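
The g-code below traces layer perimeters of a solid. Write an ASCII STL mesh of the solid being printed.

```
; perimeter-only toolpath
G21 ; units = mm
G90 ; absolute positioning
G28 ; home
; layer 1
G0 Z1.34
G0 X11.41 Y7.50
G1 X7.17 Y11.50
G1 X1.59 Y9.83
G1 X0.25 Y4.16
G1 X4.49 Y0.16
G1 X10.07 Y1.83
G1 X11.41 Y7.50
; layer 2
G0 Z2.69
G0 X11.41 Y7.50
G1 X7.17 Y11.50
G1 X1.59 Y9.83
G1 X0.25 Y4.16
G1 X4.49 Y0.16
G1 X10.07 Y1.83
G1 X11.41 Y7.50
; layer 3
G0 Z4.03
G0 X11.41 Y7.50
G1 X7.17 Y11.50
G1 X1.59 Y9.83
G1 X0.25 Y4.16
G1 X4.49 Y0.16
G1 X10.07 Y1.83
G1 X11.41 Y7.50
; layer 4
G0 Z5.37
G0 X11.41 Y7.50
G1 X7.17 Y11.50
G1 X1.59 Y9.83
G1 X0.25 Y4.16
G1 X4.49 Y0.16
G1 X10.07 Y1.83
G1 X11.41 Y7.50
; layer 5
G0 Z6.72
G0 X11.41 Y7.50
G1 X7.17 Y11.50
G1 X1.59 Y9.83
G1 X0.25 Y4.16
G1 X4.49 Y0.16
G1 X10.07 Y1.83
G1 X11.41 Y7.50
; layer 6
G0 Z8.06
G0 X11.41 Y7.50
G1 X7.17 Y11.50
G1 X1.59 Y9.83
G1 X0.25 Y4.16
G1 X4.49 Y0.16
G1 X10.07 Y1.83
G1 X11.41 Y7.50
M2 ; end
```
solid part
  facet normal 0.0000 0.0000 -1.0000
    outer loop
      vertex 1.59 9.83 0.00
      vertex 7.17 11.50 0.00
      vertex 11.41 7.50 0.00
    endloop
  endfacet
  facet normal 0.0000 0.0000 -1.0000
    outer loop
      vertex 0.25 4.16 0.00
      vertex 1.59 9.83 0.00
      vertex 11.41 7.50 0.00
    endloop
  endfacet
  facet normal 0.0000 0.0000 -1.0000
    outer loop
      vertex 4.49 0.16 0.00
      vertex 0.25 4.16 0.00
      vertex 11.41 7.50 0.00
    endloop
  endfacet
  facet normal 0.0000 0.0000 -1.0000
    outer loop
      vertex 10.07 1.83 0.00
      vertex 4.49 0.16 0.00
      vertex 11.41 7.50 0.00
    endloop
  endfacet
  facet normal 0.0000 0.0000 1.0000
    outer loop
      vertex 11.41 7.50 8.06
      vertex 7.17 11.50 8.06
      vertex 1.59 9.83 8.06
    endloop
  endfacet
  facet normal 0.0000 0.0000 1.0000
    outer loop
      vertex 11.41 7.50 8.06
      vertex 1.59 9.83 8.06
      vertex 0.25 4.16 8.06
    endloop
  endfacet
  facet normal 0.0000 0.0000 1.0000
    outer loop
      vertex 11.41 7.50 8.06
      vertex 0.25 4.16 8.06
      vertex 4.49 0.16 8.06
    endloop
  endfacet
  facet normal 0.0000 0.0000 1.0000
    outer loop
      vertex 11.41 7.50 8.06
      vertex 4.49 0.16 8.06
      vertex 10.07 1.83 8.06
    endloop
  endfacet
  facet normal 0.6862 0.7274 0.0000
    outer loop
      vertex 11.41 7.50 0.00
      vertex 7.17 11.50 0.00
      vertex 7.17 11.50 8.06
    endloop
  endfacet
  facet normal 0.6862 0.7274 0.0000
    outer loop
      vertex 11.41 7.50 0.00
      vertex 7.17 11.50 8.06
      vertex 11.41 7.50 8.06
    endloop
  endfacet
  facet normal -0.2867 0.9580 0.0000
    outer loop
      vertex 7.17 11.50 0.00
      vertex 1.59 9.83 0.00
      vertex 1.59 9.83 8.06
    endloop
  endfacet
  facet normal -0.2867 0.9580 0.0000
    outer loop
      vertex 7.17 11.50 0.00
      vertex 1.59 9.83 8.06
      vertex 7.17 11.50 8.06
    endloop
  endfacet
  facet normal -0.9732 0.2300 0.0000
    outer loop
      vertex 1.59 9.83 0.00
      vertex 0.25 4.16 0.00
      vertex 0.25 4.16 8.06
    endloop
  endfacet
  facet normal -0.9732 0.2300 0.0000
    outer loop
      vertex 1.59 9.83 0.00
      vertex 0.25 4.16 8.06
      vertex 1.59 9.83 8.06
    endloop
  endfacet
  facet normal -0.6862 -0.7274 0.0000
    outer loop
      vertex 0.25 4.16 0.00
      vertex 4.49 0.16 0.00
      vertex 4.49 0.16 8.06
    endloop
  endfacet
  facet normal -0.6862 -0.7274 0.0000
    outer loop
      vertex 0.25 4.16 0.00
      vertex 4.49 0.16 8.06
      vertex 0.25 4.16 8.06
    endloop
  endfacet
  facet normal 0.2867 -0.9580 0.0000
    outer loop
      vertex 4.49 0.16 0.00
      vertex 10.07 1.83 0.00
      vertex 10.07 1.83 8.06
    endloop
  endfacet
  facet normal 0.2867 -0.9580 0.0000
    outer loop
      vertex 4.49 0.16 0.00
      vertex 10.07 1.83 8.06
      vertex 4.49 0.16 8.06
    endloop
  endfacet
  facet normal 0.9732 -0.2300 0.0000
    outer loop
      vertex 10.07 1.83 0.00
      vertex 11.41 7.50 0.00
      vertex 11.41 7.50 8.06
    endloop
  endfacet
  facet normal 0.9732 -0.2300 0.0000
    outer loop
      vertex 10.07 1.83 0.00
      vertex 11.41 7.50 8.06
      vertex 10.07 1.83 8.06
    endloop
  endfacet
endsolid part

The G0 Z moves step by Δz≈1.34 mm. Every layer's G1 loop is the same polygon, so the solid is a straight extrusion of it from z=0 to z≈8.06. Closing with flat bottom and top caps and triangulating gives 20 facets — a regular 6-sided prism (a cylinder approximated with 6 flat sides), circumscribed radius ≈ 5.83 mm, height ≈ 8.06 mm.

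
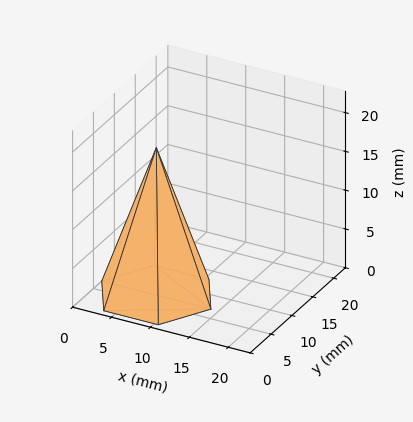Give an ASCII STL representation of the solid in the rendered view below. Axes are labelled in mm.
Reading the render: the shape is a regular 6-sided pyramid, base circumscribed radius ≈ 7 mm, apex at z ≈ 19 mm (dimensions read to the nearest mm from the axis ticks). For the STL, each face is triangulated and given an outward normal.

solid part
  facet normal 0.0000 0.0000 -1.0000
    outer loop
      vertex 3.50 13.06 0.00
      vertex 10.50 13.06 0.00
      vertex 14.00 7.00 0.00
    endloop
  endfacet
  facet normal 0.0000 0.0000 -1.0000
    outer loop
      vertex 0.00 7.00 0.00
      vertex 3.50 13.06 0.00
      vertex 14.00 7.00 0.00
    endloop
  endfacet
  facet normal 0.0000 0.0000 -1.0000
    outer loop
      vertex 3.50 0.94 0.00
      vertex 0.00 7.00 0.00
      vertex 14.00 7.00 0.00
    endloop
  endfacet
  facet normal 0.0000 0.0000 -1.0000
    outer loop
      vertex 10.50 0.94 0.00
      vertex 3.50 0.94 0.00
      vertex 14.00 7.00 0.00
    endloop
  endfacet
  facet normal 0.8250 0.4765 0.3039
    outer loop
      vertex 14.00 7.00 0.00
      vertex 10.50 13.06 0.00
      vertex 7.00 7.00 19.00
    endloop
  endfacet
  facet normal 0.0000 0.9527 0.3039
    outer loop
      vertex 10.50 13.06 0.00
      vertex 3.50 13.06 0.00
      vertex 7.00 7.00 19.00
    endloop
  endfacet
  facet normal -0.8250 0.4765 0.3039
    outer loop
      vertex 3.50 13.06 0.00
      vertex 0.00 7.00 0.00
      vertex 7.00 7.00 19.00
    endloop
  endfacet
  facet normal -0.8250 -0.4765 0.3039
    outer loop
      vertex 0.00 7.00 0.00
      vertex 3.50 0.94 0.00
      vertex 7.00 7.00 19.00
    endloop
  endfacet
  facet normal 0.0000 -0.9527 0.3039
    outer loop
      vertex 3.50 0.94 0.00
      vertex 10.50 0.94 0.00
      vertex 7.00 7.00 19.00
    endloop
  endfacet
  facet normal 0.8250 -0.4765 0.3039
    outer loop
      vertex 10.50 0.94 0.00
      vertex 14.00 7.00 0.00
      vertex 7.00 7.00 19.00
    endloop
  endfacet
endsolid part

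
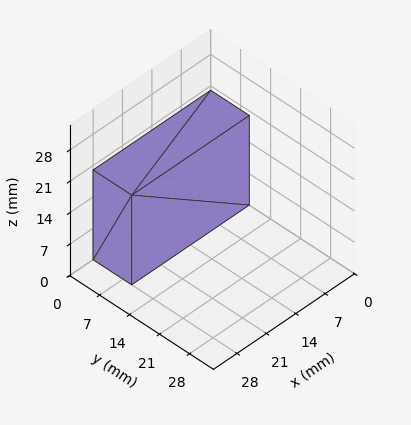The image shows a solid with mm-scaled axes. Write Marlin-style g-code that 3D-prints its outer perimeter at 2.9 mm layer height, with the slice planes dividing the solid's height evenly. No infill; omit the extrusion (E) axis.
Reading the render: the shape is a rectangular box, roughly 28 × 9 mm footprint and 20 mm tall (dimensions read to the nearest mm from the axis ticks). For the g-code, the solid's height is divided into equal slices at the stated Δz and each level perimeter traced with G1 moves after a G0 lift.

; perimeter-only toolpath
G21 ; units = mm
G90 ; absolute positioning
G28 ; home
; layer 1
G0 Z2.9
G0 X0.0 Y0.0
G1 X28.0 Y0.0
G1 X28.0 Y9.0
G1 X0.0 Y9.0
G1 X0.0 Y0.0
; layer 2
G0 Z5.7
G0 X0.0 Y0.0
G1 X28.0 Y0.0
G1 X28.0 Y9.0
G1 X0.0 Y9.0
G1 X0.0 Y0.0
; layer 3
G0 Z8.6
G0 X0.0 Y0.0
G1 X28.0 Y0.0
G1 X28.0 Y9.0
G1 X0.0 Y9.0
G1 X0.0 Y0.0
; layer 4
G0 Z11.4
G0 X0.0 Y0.0
G1 X28.0 Y0.0
G1 X28.0 Y9.0
G1 X0.0 Y9.0
G1 X0.0 Y0.0
; layer 5
G0 Z14.3
G0 X0.0 Y0.0
G1 X28.0 Y0.0
G1 X28.0 Y9.0
G1 X0.0 Y9.0
G1 X0.0 Y0.0
; layer 6
G0 Z17.1
G0 X0.0 Y0.0
G1 X28.0 Y0.0
G1 X28.0 Y9.0
G1 X0.0 Y9.0
G1 X0.0 Y0.0
; layer 7
G0 Z20.0
G0 X0.0 Y0.0
G1 X28.0 Y0.0
G1 X28.0 Y9.0
G1 X0.0 Y9.0
G1 X0.0 Y0.0
M2 ; end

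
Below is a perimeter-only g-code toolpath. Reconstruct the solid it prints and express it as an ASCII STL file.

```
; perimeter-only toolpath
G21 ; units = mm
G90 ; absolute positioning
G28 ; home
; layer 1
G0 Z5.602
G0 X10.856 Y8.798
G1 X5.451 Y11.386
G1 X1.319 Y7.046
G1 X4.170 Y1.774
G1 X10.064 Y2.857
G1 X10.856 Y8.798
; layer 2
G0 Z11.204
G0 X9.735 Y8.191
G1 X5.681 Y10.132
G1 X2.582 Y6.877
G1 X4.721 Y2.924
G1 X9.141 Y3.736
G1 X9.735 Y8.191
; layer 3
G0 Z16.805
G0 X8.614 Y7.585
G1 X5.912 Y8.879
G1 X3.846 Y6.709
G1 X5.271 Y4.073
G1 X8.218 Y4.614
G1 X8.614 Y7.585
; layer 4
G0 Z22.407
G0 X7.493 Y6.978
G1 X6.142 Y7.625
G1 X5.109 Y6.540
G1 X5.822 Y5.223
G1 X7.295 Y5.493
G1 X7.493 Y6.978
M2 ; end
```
solid part
  facet normal 0.0000 0.0000 -1.0000
    outer loop
      vertex 0.056 7.214 0.000
      vertex 5.221 12.639 0.000
      vertex 11.977 9.404 0.000
    endloop
  endfacet
  facet normal 0.0000 0.0000 -1.0000
    outer loop
      vertex 3.620 0.625 0.000
      vertex 0.056 7.214 0.000
      vertex 11.977 9.404 0.000
    endloop
  endfacet
  facet normal 0.0000 0.0000 -1.0000
    outer loop
      vertex 10.987 1.978 0.000
      vertex 3.620 0.625 0.000
      vertex 11.977 9.404 0.000
    endloop
  endfacet
  facet normal 0.4247 0.8870 0.1810
    outer loop
      vertex 11.977 9.404 0.000
      vertex 5.221 12.639 0.000
      vertex 6.372 6.372 28.009
    endloop
  endfacet
  facet normal -0.7123 0.6781 0.1810
    outer loop
      vertex 5.221 12.639 0.000
      vertex 0.056 7.214 0.000
      vertex 6.372 6.372 28.009
    endloop
  endfacet
  facet normal -0.8650 -0.4679 0.1810
    outer loop
      vertex 0.056 7.214 0.000
      vertex 3.620 0.625 0.000
      vertex 6.372 6.372 28.009
    endloop
  endfacet
  facet normal 0.1777 -0.9673 0.1810
    outer loop
      vertex 3.620 0.625 0.000
      vertex 10.987 1.978 0.000
      vertex 6.372 6.372 28.009
    endloop
  endfacet
  facet normal 0.9749 -0.1300 0.1810
    outer loop
      vertex 10.987 1.978 0.000
      vertex 11.977 9.404 0.000
      vertex 6.372 6.372 28.009
    endloop
  endfacet
endsolid part

The G0 Z moves step by Δz≈5.602 mm. The G1 loops shrink linearly with z, so the solid tapers from its base footprint up to z≈28. Closing with a flat bottom cap and the tapered top and triangulating gives 8 facets — a regular 5-sided pyramid, base circumscribed radius ≈ 6.37 mm, apex at z ≈ 28 mm.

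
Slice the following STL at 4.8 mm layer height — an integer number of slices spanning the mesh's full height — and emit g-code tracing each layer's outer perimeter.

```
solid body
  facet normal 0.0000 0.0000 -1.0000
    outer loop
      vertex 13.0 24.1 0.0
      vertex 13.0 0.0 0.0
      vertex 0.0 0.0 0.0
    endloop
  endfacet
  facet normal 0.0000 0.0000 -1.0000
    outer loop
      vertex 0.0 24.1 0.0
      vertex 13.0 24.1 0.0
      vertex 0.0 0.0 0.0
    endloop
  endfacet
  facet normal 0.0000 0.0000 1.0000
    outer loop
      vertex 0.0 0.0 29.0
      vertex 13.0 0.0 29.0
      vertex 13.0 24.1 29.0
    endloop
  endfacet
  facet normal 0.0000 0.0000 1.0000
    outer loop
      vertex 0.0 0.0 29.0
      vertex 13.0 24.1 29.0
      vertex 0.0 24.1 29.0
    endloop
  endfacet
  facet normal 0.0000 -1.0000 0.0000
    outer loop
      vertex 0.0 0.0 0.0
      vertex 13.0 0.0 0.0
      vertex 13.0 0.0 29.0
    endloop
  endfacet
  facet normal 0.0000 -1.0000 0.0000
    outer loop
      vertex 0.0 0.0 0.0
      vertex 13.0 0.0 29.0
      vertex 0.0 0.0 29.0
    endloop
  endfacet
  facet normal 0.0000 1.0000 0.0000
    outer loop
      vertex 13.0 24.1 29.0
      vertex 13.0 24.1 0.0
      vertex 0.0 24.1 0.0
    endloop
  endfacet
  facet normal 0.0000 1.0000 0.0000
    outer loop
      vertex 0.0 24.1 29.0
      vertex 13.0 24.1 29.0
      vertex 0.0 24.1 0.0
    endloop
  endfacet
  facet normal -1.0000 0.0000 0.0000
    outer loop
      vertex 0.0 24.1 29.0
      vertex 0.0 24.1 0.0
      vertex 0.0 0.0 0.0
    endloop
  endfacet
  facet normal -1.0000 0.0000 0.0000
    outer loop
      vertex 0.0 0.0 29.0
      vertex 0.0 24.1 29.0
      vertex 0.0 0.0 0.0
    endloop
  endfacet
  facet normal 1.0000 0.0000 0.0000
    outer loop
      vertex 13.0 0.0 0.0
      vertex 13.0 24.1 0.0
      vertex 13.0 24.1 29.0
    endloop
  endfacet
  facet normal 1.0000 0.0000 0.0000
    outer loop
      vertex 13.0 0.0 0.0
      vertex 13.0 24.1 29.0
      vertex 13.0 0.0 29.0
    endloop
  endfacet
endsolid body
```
; perimeter-only toolpath
G21 ; units = mm
G90 ; absolute positioning
G28 ; home
; layer 1
G0 Z4.8
G0 X0.0 Y0.0
G1 X13.0 Y0.0
G1 X13.0 Y24.1
G1 X0.0 Y24.1
G1 X0.0 Y0.0
; layer 2
G0 Z9.7
G0 X0.0 Y0.0
G1 X13.0 Y0.0
G1 X13.0 Y24.1
G1 X0.0 Y24.1
G1 X0.0 Y0.0
; layer 3
G0 Z14.5
G0 X0.0 Y0.0
G1 X13.0 Y0.0
G1 X13.0 Y24.1
G1 X0.0 Y24.1
G1 X0.0 Y0.0
; layer 4
G0 Z19.3
G0 X0.0 Y0.0
G1 X13.0 Y0.0
G1 X13.0 Y24.1
G1 X0.0 Y24.1
G1 X0.0 Y0.0
; layer 5
G0 Z24.2
G0 X0.0 Y0.0
G1 X13.0 Y0.0
G1 X13.0 Y24.1
G1 X0.0 Y24.1
G1 X0.0 Y0.0
; layer 6
G0 Z29.0
G0 X0.0 Y0.0
G1 X13.0 Y0.0
G1 X13.0 Y24.1
G1 X0.0 Y24.1
G1 X0.0 Y0.0
M2 ; end

The solid is a rectangular box, roughly 13 × 24.1 mm footprint and 29 mm tall. Slicing at Δz = 4.8 mm — 6 equal slices spanning the solid's height, so layer i sits at z = i·h/6 — gives 6 non-empty perimeters. Each is a 4-segment closed polygon; G0 lifts to the layer z and rapids to the start vertex, then G1 traces the edges.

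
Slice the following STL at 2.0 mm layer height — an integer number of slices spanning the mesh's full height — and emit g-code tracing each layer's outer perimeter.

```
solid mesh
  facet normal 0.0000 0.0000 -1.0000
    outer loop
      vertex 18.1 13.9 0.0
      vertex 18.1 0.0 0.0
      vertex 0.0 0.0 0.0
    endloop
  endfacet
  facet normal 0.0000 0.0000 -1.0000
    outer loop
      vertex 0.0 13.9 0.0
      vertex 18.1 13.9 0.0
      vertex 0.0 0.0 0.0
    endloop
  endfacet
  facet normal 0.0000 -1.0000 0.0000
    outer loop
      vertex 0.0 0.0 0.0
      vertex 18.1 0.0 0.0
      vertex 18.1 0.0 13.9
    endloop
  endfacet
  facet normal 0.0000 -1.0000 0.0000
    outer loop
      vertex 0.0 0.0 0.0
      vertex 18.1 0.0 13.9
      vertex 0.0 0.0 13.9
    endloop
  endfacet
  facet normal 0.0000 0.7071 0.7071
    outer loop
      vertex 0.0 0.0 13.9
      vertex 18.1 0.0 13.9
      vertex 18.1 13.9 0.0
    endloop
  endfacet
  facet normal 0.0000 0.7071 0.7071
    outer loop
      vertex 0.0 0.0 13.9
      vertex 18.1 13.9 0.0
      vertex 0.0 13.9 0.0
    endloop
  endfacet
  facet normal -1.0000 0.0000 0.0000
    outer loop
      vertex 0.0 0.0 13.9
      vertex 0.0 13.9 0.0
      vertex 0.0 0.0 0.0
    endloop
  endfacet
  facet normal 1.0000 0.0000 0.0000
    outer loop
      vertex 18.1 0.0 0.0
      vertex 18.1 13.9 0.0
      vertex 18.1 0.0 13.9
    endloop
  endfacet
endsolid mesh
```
; perimeter-only toolpath
G21 ; units = mm
G90 ; absolute positioning
G28 ; home
; layer 1
G0 Z2.0
G0 X0.0 Y0.0
G1 X18.1 Y0.0
G1 X18.1 Y11.9
G1 X0.0 Y11.9
G1 X0.0 Y0.0
; layer 2
G0 Z4.0
G0 X0.0 Y0.0
G1 X18.1 Y0.0
G1 X18.1 Y9.9
G1 X0.0 Y9.9
G1 X0.0 Y0.0
; layer 3
G0 Z6.0
G0 X0.0 Y0.0
G1 X18.1 Y0.0
G1 X18.1 Y7.9
G1 X0.0 Y7.9
G1 X0.0 Y0.0
; layer 4
G0 Z7.9
G0 X0.0 Y0.0
G1 X18.1 Y0.0
G1 X18.1 Y6.0
G1 X0.0 Y6.0
G1 X0.0 Y0.0
; layer 5
G0 Z9.9
G0 X0.0 Y0.0
G1 X18.1 Y0.0
G1 X18.1 Y4.0
G1 X0.0 Y4.0
G1 X0.0 Y0.0
; layer 6
G0 Z11.9
G0 X0.0 Y0.0
G1 X18.1 Y0.0
G1 X18.1 Y2.0
G1 X0.0 Y2.0
G1 X0.0 Y0.0
M2 ; end

The solid is a wedge (ramp): 18.1 × 13.9 mm base, rising to 13.9 mm along the y=0 edge and sloping linearly to z=0 at y=13.9. Slicing at Δz = 2.0 mm — 7 equal slices spanning the solid's height, so layer i sits at z = i·h/7 — gives 6 non-empty perimeters. Each is a 4-segment closed polygon; G0 lifts to the layer z and rapids to the start vertex, then G1 traces the edges. The cross-section shrinks linearly with z (the slice at the apex is degenerate and omitted).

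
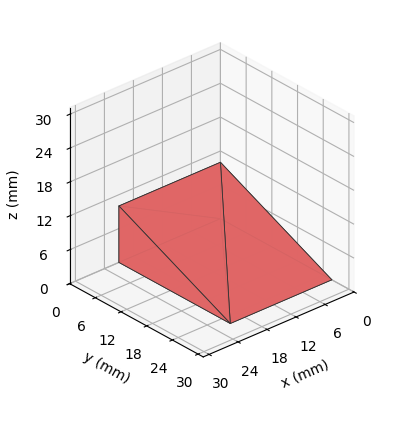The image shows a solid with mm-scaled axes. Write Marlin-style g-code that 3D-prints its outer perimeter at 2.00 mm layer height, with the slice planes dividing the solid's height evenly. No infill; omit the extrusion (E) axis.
Reading the render: the shape is a wedge (ramp): 21 × 26 mm base, rising to 10 mm along the y=0 edge and sloping linearly to z=0 at y=26 (dimensions read to the nearest mm from the axis ticks). For the g-code, the solid's height is divided into equal slices at the stated Δz and each level perimeter traced with G1 moves after a G0 lift.

; perimeter-only toolpath
G21 ; units = mm
G90 ; absolute positioning
G28 ; home
; layer 1
G0 Z2.00
G0 X0.00 Y0.00
G1 X21.00 Y0.00
G1 X21.00 Y20.80
G1 X0.00 Y20.80
G1 X0.00 Y0.00
; layer 2
G0 Z4.00
G0 X0.00 Y0.00
G1 X21.00 Y0.00
G1 X21.00 Y15.60
G1 X0.00 Y15.60
G1 X0.00 Y0.00
; layer 3
G0 Z6.00
G0 X0.00 Y0.00
G1 X21.00 Y0.00
G1 X21.00 Y10.40
G1 X0.00 Y10.40
G1 X0.00 Y0.00
; layer 4
G0 Z8.00
G0 X0.00 Y0.00
G1 X21.00 Y0.00
G1 X21.00 Y5.20
G1 X0.00 Y5.20
G1 X0.00 Y0.00
M2 ; end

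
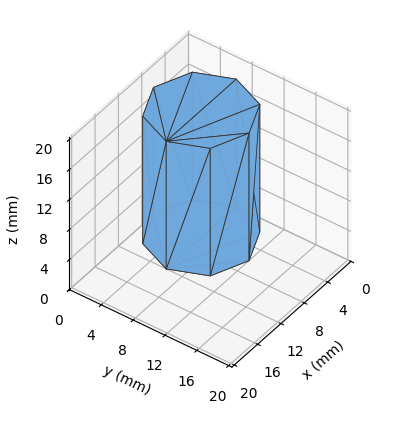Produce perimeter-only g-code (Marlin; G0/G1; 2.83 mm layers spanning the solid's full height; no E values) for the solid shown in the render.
Reading the render: the shape is a regular 8-sided prism (a cylinder approximated with 8 flat sides), circumscribed radius ≈ 6 mm, height ≈ 17 mm (dimensions read to the nearest mm from the axis ticks). For the g-code, the solid's height is divided into equal slices at the stated Δz and each level perimeter traced with G1 moves after a G0 lift.

; perimeter-only toolpath
G21 ; units = mm
G90 ; absolute positioning
G28 ; home
; layer 1
G0 Z2.83
G0 X12.00 Y6.00
G1 X10.24 Y10.24
G1 X6.00 Y12.00
G1 X1.76 Y10.24
G1 X0.00 Y6.00
G1 X1.76 Y1.76
G1 X6.00 Y0.00
G1 X10.24 Y1.76
G1 X12.00 Y6.00
; layer 2
G0 Z5.67
G0 X12.00 Y6.00
G1 X10.24 Y10.24
G1 X6.00 Y12.00
G1 X1.76 Y10.24
G1 X0.00 Y6.00
G1 X1.76 Y1.76
G1 X6.00 Y0.00
G1 X10.24 Y1.76
G1 X12.00 Y6.00
; layer 3
G0 Z8.50
G0 X12.00 Y6.00
G1 X10.24 Y10.24
G1 X6.00 Y12.00
G1 X1.76 Y10.24
G1 X0.00 Y6.00
G1 X1.76 Y1.76
G1 X6.00 Y0.00
G1 X10.24 Y1.76
G1 X12.00 Y6.00
; layer 4
G0 Z11.33
G0 X12.00 Y6.00
G1 X10.24 Y10.24
G1 X6.00 Y12.00
G1 X1.76 Y10.24
G1 X0.00 Y6.00
G1 X1.76 Y1.76
G1 X6.00 Y0.00
G1 X10.24 Y1.76
G1 X12.00 Y6.00
; layer 5
G0 Z14.17
G0 X12.00 Y6.00
G1 X10.24 Y10.24
G1 X6.00 Y12.00
G1 X1.76 Y10.24
G1 X0.00 Y6.00
G1 X1.76 Y1.76
G1 X6.00 Y0.00
G1 X10.24 Y1.76
G1 X12.00 Y6.00
; layer 6
G0 Z17.00
G0 X12.00 Y6.00
G1 X10.24 Y10.24
G1 X6.00 Y12.00
G1 X1.76 Y10.24
G1 X0.00 Y6.00
G1 X1.76 Y1.76
G1 X6.00 Y0.00
G1 X10.24 Y1.76
G1 X12.00 Y6.00
M2 ; end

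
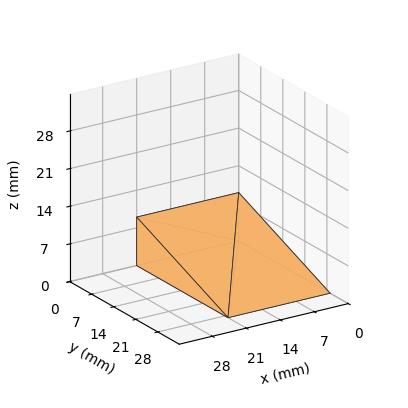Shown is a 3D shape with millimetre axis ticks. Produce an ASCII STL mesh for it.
Reading the render: the shape is a wedge (ramp): 21 × 29 mm base, rising to 9 mm along the y=0 edge and sloping linearly to z=0 at y=29 (dimensions read to the nearest mm from the axis ticks). For the STL, each face is triangulated and given an outward normal.

solid part
  facet normal 0.0000 0.0000 -1.0000
    outer loop
      vertex 21.000 29.000 0.000
      vertex 21.000 0.000 0.000
      vertex 0.000 0.000 0.000
    endloop
  endfacet
  facet normal 0.0000 0.0000 -1.0000
    outer loop
      vertex 0.000 29.000 0.000
      vertex 21.000 29.000 0.000
      vertex 0.000 0.000 0.000
    endloop
  endfacet
  facet normal 0.0000 -1.0000 0.0000
    outer loop
      vertex 0.000 0.000 0.000
      vertex 21.000 0.000 0.000
      vertex 21.000 0.000 9.000
    endloop
  endfacet
  facet normal 0.0000 -1.0000 0.0000
    outer loop
      vertex 0.000 0.000 0.000
      vertex 21.000 0.000 9.000
      vertex 0.000 0.000 9.000
    endloop
  endfacet
  facet normal 0.0000 0.2964 0.9551
    outer loop
      vertex 0.000 0.000 9.000
      vertex 21.000 0.000 9.000
      vertex 21.000 29.000 0.000
    endloop
  endfacet
  facet normal 0.0000 0.2964 0.9551
    outer loop
      vertex 0.000 0.000 9.000
      vertex 21.000 29.000 0.000
      vertex 0.000 29.000 0.000
    endloop
  endfacet
  facet normal -1.0000 0.0000 0.0000
    outer loop
      vertex 0.000 0.000 9.000
      vertex 0.000 29.000 0.000
      vertex 0.000 0.000 0.000
    endloop
  endfacet
  facet normal 1.0000 0.0000 0.0000
    outer loop
      vertex 21.000 0.000 0.000
      vertex 21.000 29.000 0.000
      vertex 21.000 0.000 9.000
    endloop
  endfacet
endsolid part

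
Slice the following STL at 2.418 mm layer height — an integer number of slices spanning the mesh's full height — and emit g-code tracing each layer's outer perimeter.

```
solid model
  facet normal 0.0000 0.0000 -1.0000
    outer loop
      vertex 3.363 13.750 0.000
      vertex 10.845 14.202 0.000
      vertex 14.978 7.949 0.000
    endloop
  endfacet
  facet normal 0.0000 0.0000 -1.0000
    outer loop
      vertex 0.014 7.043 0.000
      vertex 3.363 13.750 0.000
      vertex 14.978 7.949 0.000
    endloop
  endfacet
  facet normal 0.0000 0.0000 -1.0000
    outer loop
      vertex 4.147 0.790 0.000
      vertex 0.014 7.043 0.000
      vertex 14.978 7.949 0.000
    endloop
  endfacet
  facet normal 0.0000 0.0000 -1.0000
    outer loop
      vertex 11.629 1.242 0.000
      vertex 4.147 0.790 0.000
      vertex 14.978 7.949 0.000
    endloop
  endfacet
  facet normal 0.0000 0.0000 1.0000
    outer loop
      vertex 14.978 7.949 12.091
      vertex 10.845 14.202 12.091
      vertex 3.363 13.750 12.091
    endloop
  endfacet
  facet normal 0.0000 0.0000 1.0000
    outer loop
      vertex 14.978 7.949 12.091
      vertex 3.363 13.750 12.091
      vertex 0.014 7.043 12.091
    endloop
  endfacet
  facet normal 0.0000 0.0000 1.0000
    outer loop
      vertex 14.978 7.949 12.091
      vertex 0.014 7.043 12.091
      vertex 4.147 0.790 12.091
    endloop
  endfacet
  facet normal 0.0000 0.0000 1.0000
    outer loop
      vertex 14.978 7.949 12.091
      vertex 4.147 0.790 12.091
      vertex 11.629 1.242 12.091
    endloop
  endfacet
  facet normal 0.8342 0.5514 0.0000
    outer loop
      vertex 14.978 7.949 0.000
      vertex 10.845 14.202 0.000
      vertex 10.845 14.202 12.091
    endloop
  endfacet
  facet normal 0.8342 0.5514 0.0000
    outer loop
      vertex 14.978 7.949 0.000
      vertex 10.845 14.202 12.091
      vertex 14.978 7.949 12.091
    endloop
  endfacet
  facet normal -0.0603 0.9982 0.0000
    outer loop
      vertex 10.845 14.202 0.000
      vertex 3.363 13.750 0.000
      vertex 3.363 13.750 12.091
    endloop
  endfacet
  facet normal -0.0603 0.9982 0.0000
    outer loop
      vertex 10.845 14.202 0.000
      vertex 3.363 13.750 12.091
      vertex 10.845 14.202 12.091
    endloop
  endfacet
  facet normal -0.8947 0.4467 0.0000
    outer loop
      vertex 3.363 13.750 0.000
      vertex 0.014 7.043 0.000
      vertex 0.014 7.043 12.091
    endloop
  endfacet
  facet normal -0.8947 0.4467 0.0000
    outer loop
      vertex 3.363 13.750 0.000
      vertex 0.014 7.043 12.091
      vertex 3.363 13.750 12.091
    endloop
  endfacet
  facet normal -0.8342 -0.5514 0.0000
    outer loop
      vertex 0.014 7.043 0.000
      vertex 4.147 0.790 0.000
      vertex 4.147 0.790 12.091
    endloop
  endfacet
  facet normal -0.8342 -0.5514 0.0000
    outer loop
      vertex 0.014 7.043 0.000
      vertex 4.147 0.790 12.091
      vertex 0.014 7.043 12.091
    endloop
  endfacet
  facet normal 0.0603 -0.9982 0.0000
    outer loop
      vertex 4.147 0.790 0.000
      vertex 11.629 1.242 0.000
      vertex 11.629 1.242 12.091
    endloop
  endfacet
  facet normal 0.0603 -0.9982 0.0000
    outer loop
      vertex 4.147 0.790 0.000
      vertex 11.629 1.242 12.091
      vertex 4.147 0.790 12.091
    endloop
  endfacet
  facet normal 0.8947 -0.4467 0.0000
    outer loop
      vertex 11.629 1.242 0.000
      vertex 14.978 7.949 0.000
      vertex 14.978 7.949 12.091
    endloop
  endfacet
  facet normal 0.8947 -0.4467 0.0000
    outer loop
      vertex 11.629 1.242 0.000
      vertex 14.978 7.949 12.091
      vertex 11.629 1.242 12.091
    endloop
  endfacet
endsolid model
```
; perimeter-only toolpath
G21 ; units = mm
G90 ; absolute positioning
G28 ; home
; layer 1
G0 Z2.418
G0 X14.978 Y7.949
G1 X10.845 Y14.202
G1 X3.363 Y13.750
G1 X0.014 Y7.043
G1 X4.147 Y0.790
G1 X11.629 Y1.242
G1 X14.978 Y7.949
; layer 2
G0 Z4.836
G0 X14.978 Y7.949
G1 X10.845 Y14.202
G1 X3.363 Y13.750
G1 X0.014 Y7.043
G1 X4.147 Y0.790
G1 X11.629 Y1.242
G1 X14.978 Y7.949
; layer 3
G0 Z7.255
G0 X14.978 Y7.949
G1 X10.845 Y14.202
G1 X3.363 Y13.750
G1 X0.014 Y7.043
G1 X4.147 Y0.790
G1 X11.629 Y1.242
G1 X14.978 Y7.949
; layer 4
G0 Z9.673
G0 X14.978 Y7.949
G1 X10.845 Y14.202
G1 X3.363 Y13.750
G1 X0.014 Y7.043
G1 X4.147 Y0.790
G1 X11.629 Y1.242
G1 X14.978 Y7.949
; layer 5
G0 Z12.091
G0 X14.978 Y7.949
G1 X10.845 Y14.202
G1 X3.363 Y13.750
G1 X0.014 Y7.043
G1 X4.147 Y0.790
G1 X11.629 Y1.242
G1 X14.978 Y7.949
M2 ; end

The solid is a regular 6-sided prism (a cylinder approximated with 6 flat sides), circumscribed radius ≈ 7.5 mm, height ≈ 12.1 mm. Slicing at Δz = 2.418 mm — 5 equal slices spanning the solid's height, so layer i sits at z = i·h/5 — gives 5 non-empty perimeters. Each is a 6-segment closed polygon; G0 lifts to the layer z and rapids to the start vertex, then G1 traces the edges.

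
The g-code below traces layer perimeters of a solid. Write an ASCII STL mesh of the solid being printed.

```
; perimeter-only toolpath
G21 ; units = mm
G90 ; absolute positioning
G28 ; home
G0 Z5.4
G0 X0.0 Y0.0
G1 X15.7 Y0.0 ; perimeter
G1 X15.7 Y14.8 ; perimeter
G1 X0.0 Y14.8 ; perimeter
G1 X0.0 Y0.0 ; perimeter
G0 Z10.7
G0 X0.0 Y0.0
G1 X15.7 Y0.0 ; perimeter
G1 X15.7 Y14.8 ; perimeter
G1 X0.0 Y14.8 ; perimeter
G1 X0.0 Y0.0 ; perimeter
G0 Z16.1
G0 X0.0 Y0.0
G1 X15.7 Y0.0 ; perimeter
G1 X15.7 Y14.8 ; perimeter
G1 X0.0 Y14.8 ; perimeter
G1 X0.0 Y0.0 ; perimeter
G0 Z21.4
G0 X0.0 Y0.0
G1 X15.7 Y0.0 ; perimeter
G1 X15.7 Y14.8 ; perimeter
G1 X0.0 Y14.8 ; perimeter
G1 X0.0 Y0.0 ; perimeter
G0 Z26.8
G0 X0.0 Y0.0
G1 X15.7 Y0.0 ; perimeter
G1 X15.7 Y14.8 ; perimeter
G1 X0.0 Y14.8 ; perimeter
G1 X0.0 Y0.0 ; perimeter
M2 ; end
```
solid part
  facet normal 0.0000 0.0000 -1.0000
    outer loop
      vertex 15.7 14.8 0.0
      vertex 15.7 0.0 0.0
      vertex 0.0 0.0 0.0
    endloop
  endfacet
  facet normal 0.0000 0.0000 -1.0000
    outer loop
      vertex 0.0 14.8 0.0
      vertex 15.7 14.8 0.0
      vertex 0.0 0.0 0.0
    endloop
  endfacet
  facet normal 0.0000 0.0000 1.0000
    outer loop
      vertex 0.0 0.0 26.8
      vertex 15.7 0.0 26.8
      vertex 15.7 14.8 26.8
    endloop
  endfacet
  facet normal 0.0000 0.0000 1.0000
    outer loop
      vertex 0.0 0.0 26.8
      vertex 15.7 14.8 26.8
      vertex 0.0 14.8 26.8
    endloop
  endfacet
  facet normal 0.0000 -1.0000 0.0000
    outer loop
      vertex 0.0 0.0 0.0
      vertex 15.7 0.0 0.0
      vertex 15.7 0.0 26.8
    endloop
  endfacet
  facet normal 0.0000 -1.0000 0.0000
    outer loop
      vertex 0.0 0.0 0.0
      vertex 15.7 0.0 26.8
      vertex 0.0 0.0 26.8
    endloop
  endfacet
  facet normal 0.0000 1.0000 0.0000
    outer loop
      vertex 15.7 14.8 26.8
      vertex 15.7 14.8 0.0
      vertex 0.0 14.8 0.0
    endloop
  endfacet
  facet normal 0.0000 1.0000 0.0000
    outer loop
      vertex 0.0 14.8 26.8
      vertex 15.7 14.8 26.8
      vertex 0.0 14.8 0.0
    endloop
  endfacet
  facet normal -1.0000 0.0000 0.0000
    outer loop
      vertex 0.0 14.8 26.8
      vertex 0.0 14.8 0.0
      vertex 0.0 0.0 0.0
    endloop
  endfacet
  facet normal -1.0000 0.0000 0.0000
    outer loop
      vertex 0.0 0.0 26.8
      vertex 0.0 14.8 26.8
      vertex 0.0 0.0 0.0
    endloop
  endfacet
  facet normal 1.0000 0.0000 0.0000
    outer loop
      vertex 15.7 0.0 0.0
      vertex 15.7 14.8 0.0
      vertex 15.7 14.8 26.8
    endloop
  endfacet
  facet normal 1.0000 0.0000 0.0000
    outer loop
      vertex 15.7 0.0 0.0
      vertex 15.7 14.8 26.8
      vertex 15.7 0.0 26.8
    endloop
  endfacet
endsolid part

The G0 Z moves step by Δz≈5.4 mm. Every layer's G1 loop is the same polygon, so the solid is a straight extrusion of it from z=0 to z≈26.8. Closing with flat bottom and top caps and triangulating gives 12 facets — a rectangular box, roughly 15.7 × 14.8 mm footprint and 26.8 mm tall.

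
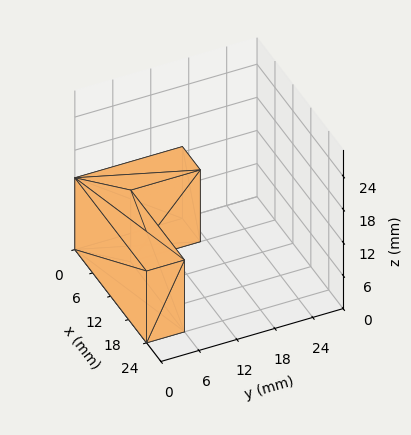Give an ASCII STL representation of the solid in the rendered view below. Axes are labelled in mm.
Reading the render: the shape is an L-shaped prism: outer 24 × 17 mm, arm thicknesses ≈ 6 mm (horizontal) and 6 mm (vertical), extruded 13 mm in z (dimensions read to the nearest mm from the axis ticks). For the STL, each face is triangulated and given an outward normal.

solid part
  facet normal 0.0000 0.0000 -1.0000
    outer loop
      vertex 24.0 6.0 0.0
      vertex 24.0 0.0 0.0
      vertex 0.0 0.0 0.0
    endloop
  endfacet
  facet normal 0.0000 0.0000 -1.0000
    outer loop
      vertex 6.0 6.0 0.0
      vertex 24.0 6.0 0.0
      vertex 0.0 0.0 0.0
    endloop
  endfacet
  facet normal 0.0000 0.0000 -1.0000
    outer loop
      vertex 6.0 17.0 0.0
      vertex 6.0 6.0 0.0
      vertex 0.0 0.0 0.0
    endloop
  endfacet
  facet normal 0.0000 0.0000 -1.0000
    outer loop
      vertex 0.0 17.0 0.0
      vertex 6.0 17.0 0.0
      vertex 0.0 0.0 0.0
    endloop
  endfacet
  facet normal 0.0000 0.0000 1.0000
    outer loop
      vertex 0.0 0.0 13.0
      vertex 24.0 0.0 13.0
      vertex 24.0 6.0 13.0
    endloop
  endfacet
  facet normal 0.0000 0.0000 1.0000
    outer loop
      vertex 0.0 0.0 13.0
      vertex 24.0 6.0 13.0
      vertex 6.0 6.0 13.0
    endloop
  endfacet
  facet normal 0.0000 0.0000 1.0000
    outer loop
      vertex 0.0 0.0 13.0
      vertex 6.0 6.0 13.0
      vertex 6.0 17.0 13.0
    endloop
  endfacet
  facet normal 0.0000 0.0000 1.0000
    outer loop
      vertex 0.0 0.0 13.0
      vertex 6.0 17.0 13.0
      vertex 0.0 17.0 13.0
    endloop
  endfacet
  facet normal 0.0000 -1.0000 0.0000
    outer loop
      vertex 0.0 0.0 0.0
      vertex 24.0 0.0 0.0
      vertex 24.0 0.0 13.0
    endloop
  endfacet
  facet normal 0.0000 -1.0000 0.0000
    outer loop
      vertex 0.0 0.0 0.0
      vertex 24.0 0.0 13.0
      vertex 0.0 0.0 13.0
    endloop
  endfacet
  facet normal 1.0000 0.0000 0.0000
    outer loop
      vertex 24.0 0.0 0.0
      vertex 24.0 6.0 0.0
      vertex 24.0 6.0 13.0
    endloop
  endfacet
  facet normal 1.0000 0.0000 0.0000
    outer loop
      vertex 24.0 0.0 0.0
      vertex 24.0 6.0 13.0
      vertex 24.0 0.0 13.0
    endloop
  endfacet
  facet normal 0.0000 1.0000 0.0000
    outer loop
      vertex 24.0 6.0 0.0
      vertex 6.0 6.0 0.0
      vertex 6.0 6.0 13.0
    endloop
  endfacet
  facet normal 0.0000 1.0000 0.0000
    outer loop
      vertex 24.0 6.0 0.0
      vertex 6.0 6.0 13.0
      vertex 24.0 6.0 13.0
    endloop
  endfacet
  facet normal 1.0000 0.0000 0.0000
    outer loop
      vertex 6.0 6.0 0.0
      vertex 6.0 17.0 0.0
      vertex 6.0 17.0 13.0
    endloop
  endfacet
  facet normal 1.0000 0.0000 0.0000
    outer loop
      vertex 6.0 6.0 0.0
      vertex 6.0 17.0 13.0
      vertex 6.0 6.0 13.0
    endloop
  endfacet
  facet normal 0.0000 1.0000 0.0000
    outer loop
      vertex 6.0 17.0 0.0
      vertex 0.0 17.0 0.0
      vertex 0.0 17.0 13.0
    endloop
  endfacet
  facet normal 0.0000 1.0000 0.0000
    outer loop
      vertex 6.0 17.0 0.0
      vertex 0.0 17.0 13.0
      vertex 6.0 17.0 13.0
    endloop
  endfacet
  facet normal -1.0000 0.0000 0.0000
    outer loop
      vertex 0.0 17.0 0.0
      vertex 0.0 0.0 0.0
      vertex 0.0 0.0 13.0
    endloop
  endfacet
  facet normal -1.0000 0.0000 0.0000
    outer loop
      vertex 0.0 17.0 0.0
      vertex 0.0 0.0 13.0
      vertex 0.0 17.0 13.0
    endloop
  endfacet
endsolid part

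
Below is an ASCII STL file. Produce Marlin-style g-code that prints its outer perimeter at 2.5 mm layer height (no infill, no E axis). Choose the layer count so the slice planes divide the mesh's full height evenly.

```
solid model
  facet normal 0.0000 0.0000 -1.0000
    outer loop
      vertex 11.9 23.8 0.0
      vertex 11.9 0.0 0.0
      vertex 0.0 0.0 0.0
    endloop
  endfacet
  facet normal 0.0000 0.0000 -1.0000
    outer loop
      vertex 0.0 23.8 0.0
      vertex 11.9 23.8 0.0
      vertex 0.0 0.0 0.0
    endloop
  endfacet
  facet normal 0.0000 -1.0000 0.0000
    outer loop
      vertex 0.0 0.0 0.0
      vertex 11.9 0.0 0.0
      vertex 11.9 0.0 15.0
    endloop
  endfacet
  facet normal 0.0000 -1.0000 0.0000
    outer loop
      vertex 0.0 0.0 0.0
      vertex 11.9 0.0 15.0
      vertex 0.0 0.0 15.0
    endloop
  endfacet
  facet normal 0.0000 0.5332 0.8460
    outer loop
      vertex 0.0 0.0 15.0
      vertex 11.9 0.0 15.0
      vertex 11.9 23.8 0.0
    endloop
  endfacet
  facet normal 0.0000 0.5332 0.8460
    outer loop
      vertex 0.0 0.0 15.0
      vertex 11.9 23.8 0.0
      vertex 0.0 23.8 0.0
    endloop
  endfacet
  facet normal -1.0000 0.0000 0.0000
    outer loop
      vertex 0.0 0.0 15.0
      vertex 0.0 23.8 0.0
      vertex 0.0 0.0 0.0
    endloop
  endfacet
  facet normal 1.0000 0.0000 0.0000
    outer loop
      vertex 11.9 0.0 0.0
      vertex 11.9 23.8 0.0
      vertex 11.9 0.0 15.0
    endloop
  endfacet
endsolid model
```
; perimeter-only toolpath
G21 ; units = mm
G90 ; absolute positioning
G28 ; home
; layer 1
G0 Z2.5
G0 X0.0 Y0.0
G1 X11.9 Y0.0
G1 X11.9 Y19.8
G1 X0.0 Y19.8
G1 X0.0 Y0.0
; layer 2
G0 Z5.0
G0 X0.0 Y0.0
G1 X11.9 Y0.0
G1 X11.9 Y15.9
G1 X0.0 Y15.9
G1 X0.0 Y0.0
; layer 3
G0 Z7.5
G0 X0.0 Y0.0
G1 X11.9 Y0.0
G1 X11.9 Y11.9
G1 X0.0 Y11.9
G1 X0.0 Y0.0
; layer 4
G0 Z10.0
G0 X0.0 Y0.0
G1 X11.9 Y0.0
G1 X11.9 Y7.9
G1 X0.0 Y7.9
G1 X0.0 Y0.0
; layer 5
G0 Z12.5
G0 X0.0 Y0.0
G1 X11.9 Y0.0
G1 X11.9 Y4.0
G1 X0.0 Y4.0
G1 X0.0 Y0.0
M2 ; end

The solid is a wedge (ramp): 11.9 × 23.8 mm base, rising to 15 mm along the y=0 edge and sloping linearly to z=0 at y=23.8. Slicing at Δz = 2.5 mm — 6 equal slices spanning the solid's height, so layer i sits at z = i·h/6 — gives 5 non-empty perimeters. Each is a 4-segment closed polygon; G0 lifts to the layer z and rapids to the start vertex, then G1 traces the edges. The cross-section shrinks linearly with z (the slice at the apex is degenerate and omitted).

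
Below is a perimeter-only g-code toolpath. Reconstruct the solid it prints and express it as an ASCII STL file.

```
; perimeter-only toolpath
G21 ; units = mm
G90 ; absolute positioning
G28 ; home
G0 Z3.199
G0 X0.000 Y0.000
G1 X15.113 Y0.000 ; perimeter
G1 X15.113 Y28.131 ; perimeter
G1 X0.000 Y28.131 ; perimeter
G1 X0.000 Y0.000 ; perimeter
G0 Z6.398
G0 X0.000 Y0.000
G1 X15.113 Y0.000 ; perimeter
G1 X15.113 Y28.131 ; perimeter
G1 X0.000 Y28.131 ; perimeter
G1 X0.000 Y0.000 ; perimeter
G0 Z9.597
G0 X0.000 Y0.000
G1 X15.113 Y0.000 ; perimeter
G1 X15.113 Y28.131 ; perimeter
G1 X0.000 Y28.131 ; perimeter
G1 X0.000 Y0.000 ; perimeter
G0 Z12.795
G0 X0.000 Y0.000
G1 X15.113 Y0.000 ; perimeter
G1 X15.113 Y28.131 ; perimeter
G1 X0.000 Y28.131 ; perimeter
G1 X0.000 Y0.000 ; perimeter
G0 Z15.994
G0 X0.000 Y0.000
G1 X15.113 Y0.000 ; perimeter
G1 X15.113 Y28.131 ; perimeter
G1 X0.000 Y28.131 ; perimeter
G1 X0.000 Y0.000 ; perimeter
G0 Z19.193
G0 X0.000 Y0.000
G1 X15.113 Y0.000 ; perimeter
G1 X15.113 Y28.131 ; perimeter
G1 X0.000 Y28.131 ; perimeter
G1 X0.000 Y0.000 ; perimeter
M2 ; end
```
solid part
  facet normal 0.0000 0.0000 -1.0000
    outer loop
      vertex 15.113 28.131 0.000
      vertex 15.113 0.000 0.000
      vertex 0.000 0.000 0.000
    endloop
  endfacet
  facet normal 0.0000 0.0000 -1.0000
    outer loop
      vertex 0.000 28.131 0.000
      vertex 15.113 28.131 0.000
      vertex 0.000 0.000 0.000
    endloop
  endfacet
  facet normal 0.0000 0.0000 1.0000
    outer loop
      vertex 0.000 0.000 19.193
      vertex 15.113 0.000 19.193
      vertex 15.113 28.131 19.193
    endloop
  endfacet
  facet normal 0.0000 0.0000 1.0000
    outer loop
      vertex 0.000 0.000 19.193
      vertex 15.113 28.131 19.193
      vertex 0.000 28.131 19.193
    endloop
  endfacet
  facet normal 0.0000 -1.0000 0.0000
    outer loop
      vertex 0.000 0.000 0.000
      vertex 15.113 0.000 0.000
      vertex 15.113 0.000 19.193
    endloop
  endfacet
  facet normal 0.0000 -1.0000 0.0000
    outer loop
      vertex 0.000 0.000 0.000
      vertex 15.113 0.000 19.193
      vertex 0.000 0.000 19.193
    endloop
  endfacet
  facet normal 0.0000 1.0000 0.0000
    outer loop
      vertex 15.113 28.131 19.193
      vertex 15.113 28.131 0.000
      vertex 0.000 28.131 0.000
    endloop
  endfacet
  facet normal 0.0000 1.0000 0.0000
    outer loop
      vertex 0.000 28.131 19.193
      vertex 15.113 28.131 19.193
      vertex 0.000 28.131 0.000
    endloop
  endfacet
  facet normal -1.0000 0.0000 0.0000
    outer loop
      vertex 0.000 28.131 19.193
      vertex 0.000 28.131 0.000
      vertex 0.000 0.000 0.000
    endloop
  endfacet
  facet normal -1.0000 0.0000 0.0000
    outer loop
      vertex 0.000 0.000 19.193
      vertex 0.000 28.131 19.193
      vertex 0.000 0.000 0.000
    endloop
  endfacet
  facet normal 1.0000 0.0000 0.0000
    outer loop
      vertex 15.113 0.000 0.000
      vertex 15.113 28.131 0.000
      vertex 15.113 28.131 19.193
    endloop
  endfacet
  facet normal 1.0000 0.0000 0.0000
    outer loop
      vertex 15.113 0.000 0.000
      vertex 15.113 28.131 19.193
      vertex 15.113 0.000 19.193
    endloop
  endfacet
endsolid part

The G0 Z moves step by Δz≈3.199 mm. Every layer's G1 loop is the same polygon, so the solid is a straight extrusion of it from z=0 to z≈19.2. Closing with flat bottom and top caps and triangulating gives 12 facets — a rectangular box, roughly 15.1 × 28.1 mm footprint and 19.2 mm tall.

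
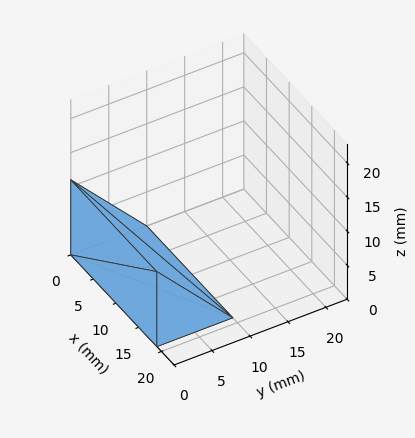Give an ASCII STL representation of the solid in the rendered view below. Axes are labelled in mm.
Reading the render: the shape is a wedge (ramp): 19 × 10 mm base, rising to 11 mm along the y=0 edge and sloping linearly to z=0 at y=10 (dimensions read to the nearest mm from the axis ticks). For the STL, each face is triangulated and given an outward normal.

solid part
  facet normal 0.0000 0.0000 -1.0000
    outer loop
      vertex 19.00 10.00 0.00
      vertex 19.00 0.00 0.00
      vertex 0.00 0.00 0.00
    endloop
  endfacet
  facet normal 0.0000 0.0000 -1.0000
    outer loop
      vertex 0.00 10.00 0.00
      vertex 19.00 10.00 0.00
      vertex 0.00 0.00 0.00
    endloop
  endfacet
  facet normal 0.0000 -1.0000 0.0000
    outer loop
      vertex 0.00 0.00 0.00
      vertex 19.00 0.00 0.00
      vertex 19.00 0.00 11.00
    endloop
  endfacet
  facet normal 0.0000 -1.0000 0.0000
    outer loop
      vertex 0.00 0.00 0.00
      vertex 19.00 0.00 11.00
      vertex 0.00 0.00 11.00
    endloop
  endfacet
  facet normal 0.0000 0.7399 0.6727
    outer loop
      vertex 0.00 0.00 11.00
      vertex 19.00 0.00 11.00
      vertex 19.00 10.00 0.00
    endloop
  endfacet
  facet normal 0.0000 0.7399 0.6727
    outer loop
      vertex 0.00 0.00 11.00
      vertex 19.00 10.00 0.00
      vertex 0.00 10.00 0.00
    endloop
  endfacet
  facet normal -1.0000 0.0000 0.0000
    outer loop
      vertex 0.00 0.00 11.00
      vertex 0.00 10.00 0.00
      vertex 0.00 0.00 0.00
    endloop
  endfacet
  facet normal 1.0000 0.0000 0.0000
    outer loop
      vertex 19.00 0.00 0.00
      vertex 19.00 10.00 0.00
      vertex 19.00 0.00 11.00
    endloop
  endfacet
endsolid part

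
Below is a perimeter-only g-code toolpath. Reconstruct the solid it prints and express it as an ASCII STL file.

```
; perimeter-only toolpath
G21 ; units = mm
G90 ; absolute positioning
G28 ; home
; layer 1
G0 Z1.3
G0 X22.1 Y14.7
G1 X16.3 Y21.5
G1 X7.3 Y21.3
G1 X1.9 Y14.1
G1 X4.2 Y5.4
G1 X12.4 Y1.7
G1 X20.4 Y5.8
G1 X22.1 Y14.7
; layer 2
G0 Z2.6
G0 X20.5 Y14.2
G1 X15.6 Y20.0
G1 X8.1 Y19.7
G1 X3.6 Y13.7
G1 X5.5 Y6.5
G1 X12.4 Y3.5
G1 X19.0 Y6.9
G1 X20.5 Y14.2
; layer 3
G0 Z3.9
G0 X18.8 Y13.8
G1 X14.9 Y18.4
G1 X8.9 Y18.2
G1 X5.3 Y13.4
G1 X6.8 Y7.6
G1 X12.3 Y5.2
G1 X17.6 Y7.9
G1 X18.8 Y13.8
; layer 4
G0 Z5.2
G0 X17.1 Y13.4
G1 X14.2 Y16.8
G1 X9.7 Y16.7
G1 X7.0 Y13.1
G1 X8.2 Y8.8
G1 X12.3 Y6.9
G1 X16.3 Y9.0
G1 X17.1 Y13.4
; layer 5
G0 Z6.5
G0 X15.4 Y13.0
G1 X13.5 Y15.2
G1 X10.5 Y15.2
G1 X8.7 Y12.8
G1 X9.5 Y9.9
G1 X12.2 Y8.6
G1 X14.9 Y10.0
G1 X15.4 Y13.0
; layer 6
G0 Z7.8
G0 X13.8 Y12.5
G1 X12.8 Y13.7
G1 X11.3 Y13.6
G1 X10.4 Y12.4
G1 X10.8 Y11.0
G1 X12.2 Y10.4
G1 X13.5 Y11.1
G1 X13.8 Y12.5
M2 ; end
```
solid part
  facet normal 0.0000 0.0000 -1.0000
    outer loop
      vertex 6.5 22.8 0.0
      vertex 17.0 23.1 0.0
      vertex 23.8 15.1 0.0
    endloop
  endfacet
  facet normal 0.0000 0.0000 -1.0000
    outer loop
      vertex 0.2 14.4 0.0
      vertex 6.5 22.8 0.0
      vertex 23.8 15.1 0.0
    endloop
  endfacet
  facet normal 0.0000 0.0000 -1.0000
    outer loop
      vertex 2.9 4.3 0.0
      vertex 0.2 14.4 0.0
      vertex 23.8 15.1 0.0
    endloop
  endfacet
  facet normal 0.0000 0.0000 -1.0000
    outer loop
      vertex 12.5 0.0 0.0
      vertex 2.9 4.3 0.0
      vertex 23.8 15.1 0.0
    endloop
  endfacet
  facet normal 0.0000 0.0000 -1.0000
    outer loop
      vertex 21.8 4.8 0.0
      vertex 12.5 0.0 0.0
      vertex 23.8 15.1 0.0
    endloop
  endfacet
  facet normal 0.4894 0.4160 0.7664
    outer loop
      vertex 23.8 15.1 0.0
      vertex 17.0 23.1 0.0
      vertex 12.1 12.1 9.1
    endloop
  endfacet
  facet normal -0.0183 0.6422 0.7664
    outer loop
      vertex 17.0 23.1 0.0
      vertex 6.5 22.8 0.0
      vertex 12.1 12.1 9.1
    endloop
  endfacet
  facet normal -0.5127 0.3845 0.7676
    outer loop
      vertex 6.5 22.8 0.0
      vertex 0.2 14.4 0.0
      vertex 12.1 12.1 9.1
    endloop
  endfacet
  facet normal -0.6191 -0.1655 0.7677
    outer loop
      vertex 0.2 14.4 0.0
      vertex 2.9 4.3 0.0
      vertex 12.1 12.1 9.1
    endloop
  endfacet
  facet normal -0.2623 -0.5855 0.7670
    outer loop
      vertex 2.9 4.3 0.0
      vertex 12.5 0.0 0.0
      vertex 12.1 12.1 9.1
    endloop
  endfacet
  facet normal 0.2934 -0.5684 0.7687
    outer loop
      vertex 12.5 0.0 0.0
      vertex 21.8 4.8 0.0
      vertex 12.1 12.1 9.1
    endloop
  endfacet
  facet normal 0.6287 -0.1221 0.7680
    outer loop
      vertex 21.8 4.8 0.0
      vertex 23.8 15.1 0.0
      vertex 12.1 12.1 9.1
    endloop
  endfacet
endsolid part

The G0 Z moves step by Δz≈1.3 mm. The G1 loops shrink linearly with z, so the solid tapers from its base footprint up to z≈9.1. Closing with a flat bottom cap and the tapered top and triangulating gives 12 facets — a regular 7-sided pyramid, base circumscribed radius ≈ 12.1 mm, apex at z ≈ 9.1 mm.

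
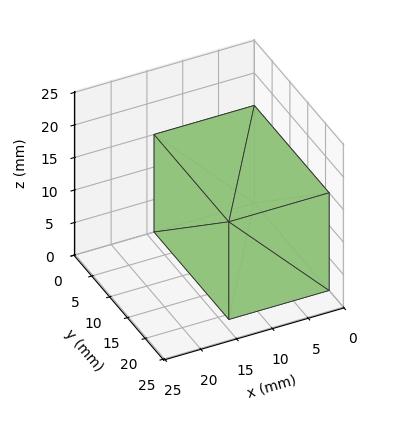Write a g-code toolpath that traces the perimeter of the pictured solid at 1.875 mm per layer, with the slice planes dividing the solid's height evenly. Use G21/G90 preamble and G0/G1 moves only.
Reading the render: the shape is a rectangular box, roughly 14 × 21 mm footprint and 15 mm tall (dimensions read to the nearest mm from the axis ticks). For the g-code, the solid's height is divided into equal slices at the stated Δz and each level perimeter traced with G1 moves after a G0 lift.

; perimeter-only toolpath
G21 ; units = mm
G90 ; absolute positioning
G28 ; home
; layer 1
G0 Z1.875
G0 X0.000 Y0.000
G1 X14.000 Y0.000
G1 X14.000 Y21.000
G1 X0.000 Y21.000
G1 X0.000 Y0.000
; layer 2
G0 Z3.750
G0 X0.000 Y0.000
G1 X14.000 Y0.000
G1 X14.000 Y21.000
G1 X0.000 Y21.000
G1 X0.000 Y0.000
; layer 3
G0 Z5.625
G0 X0.000 Y0.000
G1 X14.000 Y0.000
G1 X14.000 Y21.000
G1 X0.000 Y21.000
G1 X0.000 Y0.000
; layer 4
G0 Z7.500
G0 X0.000 Y0.000
G1 X14.000 Y0.000
G1 X14.000 Y21.000
G1 X0.000 Y21.000
G1 X0.000 Y0.000
; layer 5
G0 Z9.375
G0 X0.000 Y0.000
G1 X14.000 Y0.000
G1 X14.000 Y21.000
G1 X0.000 Y21.000
G1 X0.000 Y0.000
; layer 6
G0 Z11.250
G0 X0.000 Y0.000
G1 X14.000 Y0.000
G1 X14.000 Y21.000
G1 X0.000 Y21.000
G1 X0.000 Y0.000
; layer 7
G0 Z13.125
G0 X0.000 Y0.000
G1 X14.000 Y0.000
G1 X14.000 Y21.000
G1 X0.000 Y21.000
G1 X0.000 Y0.000
; layer 8
G0 Z15.000
G0 X0.000 Y0.000
G1 X14.000 Y0.000
G1 X14.000 Y21.000
G1 X0.000 Y21.000
G1 X0.000 Y0.000
M2 ; end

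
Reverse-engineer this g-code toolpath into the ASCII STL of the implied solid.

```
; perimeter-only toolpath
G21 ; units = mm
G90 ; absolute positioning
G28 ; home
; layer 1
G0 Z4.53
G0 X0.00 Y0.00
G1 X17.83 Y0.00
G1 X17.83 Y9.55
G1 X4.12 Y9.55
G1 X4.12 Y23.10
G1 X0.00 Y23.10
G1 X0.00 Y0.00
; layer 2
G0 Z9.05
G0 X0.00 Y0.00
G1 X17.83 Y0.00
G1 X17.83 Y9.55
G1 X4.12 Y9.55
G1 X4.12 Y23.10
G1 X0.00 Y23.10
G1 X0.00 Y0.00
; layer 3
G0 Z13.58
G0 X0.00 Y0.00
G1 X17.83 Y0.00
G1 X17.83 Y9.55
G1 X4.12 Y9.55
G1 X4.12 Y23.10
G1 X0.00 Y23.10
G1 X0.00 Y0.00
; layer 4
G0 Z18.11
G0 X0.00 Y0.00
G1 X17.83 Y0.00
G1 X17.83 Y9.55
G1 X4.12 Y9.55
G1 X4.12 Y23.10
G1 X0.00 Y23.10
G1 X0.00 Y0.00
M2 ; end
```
solid part
  facet normal 0.0000 0.0000 -1.0000
    outer loop
      vertex 17.83 9.55 0.00
      vertex 17.83 0.00 0.00
      vertex 0.00 0.00 0.00
    endloop
  endfacet
  facet normal 0.0000 0.0000 -1.0000
    outer loop
      vertex 4.12 9.55 0.00
      vertex 17.83 9.55 0.00
      vertex 0.00 0.00 0.00
    endloop
  endfacet
  facet normal 0.0000 0.0000 -1.0000
    outer loop
      vertex 4.12 23.10 0.00
      vertex 4.12 9.55 0.00
      vertex 0.00 0.00 0.00
    endloop
  endfacet
  facet normal 0.0000 0.0000 -1.0000
    outer loop
      vertex 0.00 23.10 0.00
      vertex 4.12 23.10 0.00
      vertex 0.00 0.00 0.00
    endloop
  endfacet
  facet normal 0.0000 0.0000 1.0000
    outer loop
      vertex 0.00 0.00 18.11
      vertex 17.83 0.00 18.11
      vertex 17.83 9.55 18.11
    endloop
  endfacet
  facet normal 0.0000 0.0000 1.0000
    outer loop
      vertex 0.00 0.00 18.11
      vertex 17.83 9.55 18.11
      vertex 4.12 9.55 18.11
    endloop
  endfacet
  facet normal 0.0000 0.0000 1.0000
    outer loop
      vertex 0.00 0.00 18.11
      vertex 4.12 9.55 18.11
      vertex 4.12 23.10 18.11
    endloop
  endfacet
  facet normal 0.0000 0.0000 1.0000
    outer loop
      vertex 0.00 0.00 18.11
      vertex 4.12 23.10 18.11
      vertex 0.00 23.10 18.11
    endloop
  endfacet
  facet normal 0.0000 -1.0000 0.0000
    outer loop
      vertex 0.00 0.00 0.00
      vertex 17.83 0.00 0.00
      vertex 17.83 0.00 18.11
    endloop
  endfacet
  facet normal 0.0000 -1.0000 0.0000
    outer loop
      vertex 0.00 0.00 0.00
      vertex 17.83 0.00 18.11
      vertex 0.00 0.00 18.11
    endloop
  endfacet
  facet normal 1.0000 0.0000 0.0000
    outer loop
      vertex 17.83 0.00 0.00
      vertex 17.83 9.55 0.00
      vertex 17.83 9.55 18.11
    endloop
  endfacet
  facet normal 1.0000 0.0000 0.0000
    outer loop
      vertex 17.83 0.00 0.00
      vertex 17.83 9.55 18.11
      vertex 17.83 0.00 18.11
    endloop
  endfacet
  facet normal 0.0000 1.0000 0.0000
    outer loop
      vertex 17.83 9.55 0.00
      vertex 4.12 9.55 0.00
      vertex 4.12 9.55 18.11
    endloop
  endfacet
  facet normal 0.0000 1.0000 0.0000
    outer loop
      vertex 17.83 9.55 0.00
      vertex 4.12 9.55 18.11
      vertex 17.83 9.55 18.11
    endloop
  endfacet
  facet normal 1.0000 0.0000 0.0000
    outer loop
      vertex 4.12 9.55 0.00
      vertex 4.12 23.10 0.00
      vertex 4.12 23.10 18.11
    endloop
  endfacet
  facet normal 1.0000 0.0000 0.0000
    outer loop
      vertex 4.12 9.55 0.00
      vertex 4.12 23.10 18.11
      vertex 4.12 9.55 18.11
    endloop
  endfacet
  facet normal 0.0000 1.0000 0.0000
    outer loop
      vertex 4.12 23.10 0.00
      vertex 0.00 23.10 0.00
      vertex 0.00 23.10 18.11
    endloop
  endfacet
  facet normal 0.0000 1.0000 0.0000
    outer loop
      vertex 4.12 23.10 0.00
      vertex 0.00 23.10 18.11
      vertex 4.12 23.10 18.11
    endloop
  endfacet
  facet normal -1.0000 0.0000 0.0000
    outer loop
      vertex 0.00 23.10 0.00
      vertex 0.00 0.00 0.00
      vertex 0.00 0.00 18.11
    endloop
  endfacet
  facet normal -1.0000 0.0000 0.0000
    outer loop
      vertex 0.00 23.10 0.00
      vertex 0.00 0.00 18.11
      vertex 0.00 23.10 18.11
    endloop
  endfacet
endsolid part

The G0 Z moves step by Δz≈4.53 mm. Every layer's G1 loop is the same polygon, so the solid is a straight extrusion of it from z=0 to z≈18.1. Closing with flat bottom and top caps and triangulating gives 20 facets — an L-shaped prism: outer 17.8 × 23.1 mm, arm thicknesses ≈ 9.55 mm (horizontal) and 4.12 mm (vertical), extruded 18.1 mm in z.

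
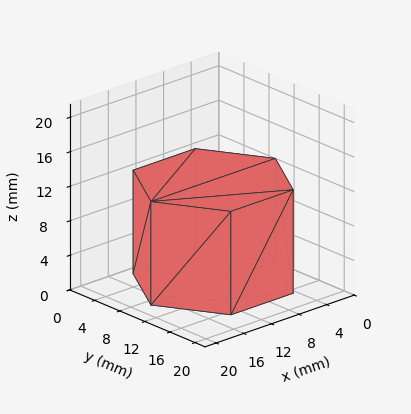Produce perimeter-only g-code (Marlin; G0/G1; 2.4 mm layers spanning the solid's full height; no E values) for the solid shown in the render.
Reading the render: the shape is a regular 6-sided prism (a cylinder approximated with 6 flat sides), circumscribed radius ≈ 9 mm, height ≈ 12 mm (dimensions read to the nearest mm from the axis ticks). For the g-code, the solid's height is divided into equal slices at the stated Δz and each level perimeter traced with G1 moves after a G0 lift.

; perimeter-only toolpath
G21 ; units = mm
G90 ; absolute positioning
G28 ; home
; layer 1
G0 Z2.4
G0 X18.0 Y9.0
G1 X13.5 Y16.8
G1 X4.5 Y16.8
G1 X0.0 Y9.0
G1 X4.5 Y1.2
G1 X13.5 Y1.2
G1 X18.0 Y9.0
; layer 2
G0 Z4.8
G0 X18.0 Y9.0
G1 X13.5 Y16.8
G1 X4.5 Y16.8
G1 X0.0 Y9.0
G1 X4.5 Y1.2
G1 X13.5 Y1.2
G1 X18.0 Y9.0
; layer 3
G0 Z7.2
G0 X18.0 Y9.0
G1 X13.5 Y16.8
G1 X4.5 Y16.8
G1 X0.0 Y9.0
G1 X4.5 Y1.2
G1 X13.5 Y1.2
G1 X18.0 Y9.0
; layer 4
G0 Z9.6
G0 X18.0 Y9.0
G1 X13.5 Y16.8
G1 X4.5 Y16.8
G1 X0.0 Y9.0
G1 X4.5 Y1.2
G1 X13.5 Y1.2
G1 X18.0 Y9.0
; layer 5
G0 Z12.0
G0 X18.0 Y9.0
G1 X13.5 Y16.8
G1 X4.5 Y16.8
G1 X0.0 Y9.0
G1 X4.5 Y1.2
G1 X13.5 Y1.2
G1 X18.0 Y9.0
M2 ; end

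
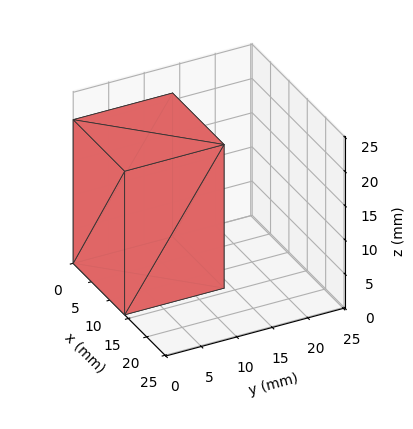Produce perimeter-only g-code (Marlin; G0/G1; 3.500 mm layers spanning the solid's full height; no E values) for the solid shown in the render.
Reading the render: the shape is a rectangular box, roughly 14 × 14 mm footprint and 21 mm tall (dimensions read to the nearest mm from the axis ticks). For the g-code, the solid's height is divided into equal slices at the stated Δz and each level perimeter traced with G1 moves after a G0 lift.

; perimeter-only toolpath
G21 ; units = mm
G90 ; absolute positioning
G28 ; home
; layer 1
G0 Z3.500
G0 X0.000 Y0.000
G1 X14.000 Y0.000
G1 X14.000 Y14.000
G1 X0.000 Y14.000
G1 X0.000 Y0.000
; layer 2
G0 Z7.000
G0 X0.000 Y0.000
G1 X14.000 Y0.000
G1 X14.000 Y14.000
G1 X0.000 Y14.000
G1 X0.000 Y0.000
; layer 3
G0 Z10.500
G0 X0.000 Y0.000
G1 X14.000 Y0.000
G1 X14.000 Y14.000
G1 X0.000 Y14.000
G1 X0.000 Y0.000
; layer 4
G0 Z14.000
G0 X0.000 Y0.000
G1 X14.000 Y0.000
G1 X14.000 Y14.000
G1 X0.000 Y14.000
G1 X0.000 Y0.000
; layer 5
G0 Z17.500
G0 X0.000 Y0.000
G1 X14.000 Y0.000
G1 X14.000 Y14.000
G1 X0.000 Y14.000
G1 X0.000 Y0.000
; layer 6
G0 Z21.000
G0 X0.000 Y0.000
G1 X14.000 Y0.000
G1 X14.000 Y14.000
G1 X0.000 Y14.000
G1 X0.000 Y0.000
M2 ; end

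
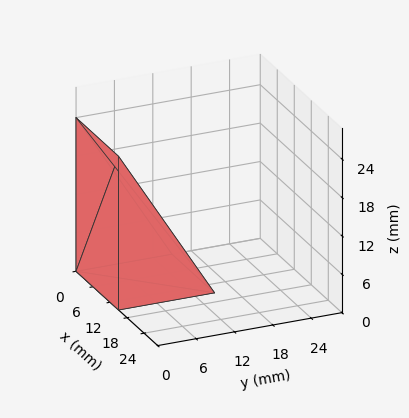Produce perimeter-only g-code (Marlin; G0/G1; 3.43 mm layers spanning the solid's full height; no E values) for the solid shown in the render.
Reading the render: the shape is a wedge (ramp): 15 × 15 mm base, rising to 24 mm along the y=0 edge and sloping linearly to z=0 at y=15 (dimensions read to the nearest mm from the axis ticks). For the g-code, the solid's height is divided into equal slices at the stated Δz and each level perimeter traced with G1 moves after a G0 lift.

; perimeter-only toolpath
G21 ; units = mm
G90 ; absolute positioning
G28 ; home
; layer 1
G0 Z3.43
G0 X0.00 Y0.00
G1 X15.00 Y0.00
G1 X15.00 Y12.86
G1 X0.00 Y12.86
G1 X0.00 Y0.00
; layer 2
G0 Z6.86
G0 X0.00 Y0.00
G1 X15.00 Y0.00
G1 X15.00 Y10.71
G1 X0.00 Y10.71
G1 X0.00 Y0.00
; layer 3
G0 Z10.29
G0 X0.00 Y0.00
G1 X15.00 Y0.00
G1 X15.00 Y8.57
G1 X0.00 Y8.57
G1 X0.00 Y0.00
; layer 4
G0 Z13.71
G0 X0.00 Y0.00
G1 X15.00 Y0.00
G1 X15.00 Y6.43
G1 X0.00 Y6.43
G1 X0.00 Y0.00
; layer 5
G0 Z17.14
G0 X0.00 Y0.00
G1 X15.00 Y0.00
G1 X15.00 Y4.29
G1 X0.00 Y4.29
G1 X0.00 Y0.00
; layer 6
G0 Z20.57
G0 X0.00 Y0.00
G1 X15.00 Y0.00
G1 X15.00 Y2.14
G1 X0.00 Y2.14
G1 X0.00 Y0.00
M2 ; end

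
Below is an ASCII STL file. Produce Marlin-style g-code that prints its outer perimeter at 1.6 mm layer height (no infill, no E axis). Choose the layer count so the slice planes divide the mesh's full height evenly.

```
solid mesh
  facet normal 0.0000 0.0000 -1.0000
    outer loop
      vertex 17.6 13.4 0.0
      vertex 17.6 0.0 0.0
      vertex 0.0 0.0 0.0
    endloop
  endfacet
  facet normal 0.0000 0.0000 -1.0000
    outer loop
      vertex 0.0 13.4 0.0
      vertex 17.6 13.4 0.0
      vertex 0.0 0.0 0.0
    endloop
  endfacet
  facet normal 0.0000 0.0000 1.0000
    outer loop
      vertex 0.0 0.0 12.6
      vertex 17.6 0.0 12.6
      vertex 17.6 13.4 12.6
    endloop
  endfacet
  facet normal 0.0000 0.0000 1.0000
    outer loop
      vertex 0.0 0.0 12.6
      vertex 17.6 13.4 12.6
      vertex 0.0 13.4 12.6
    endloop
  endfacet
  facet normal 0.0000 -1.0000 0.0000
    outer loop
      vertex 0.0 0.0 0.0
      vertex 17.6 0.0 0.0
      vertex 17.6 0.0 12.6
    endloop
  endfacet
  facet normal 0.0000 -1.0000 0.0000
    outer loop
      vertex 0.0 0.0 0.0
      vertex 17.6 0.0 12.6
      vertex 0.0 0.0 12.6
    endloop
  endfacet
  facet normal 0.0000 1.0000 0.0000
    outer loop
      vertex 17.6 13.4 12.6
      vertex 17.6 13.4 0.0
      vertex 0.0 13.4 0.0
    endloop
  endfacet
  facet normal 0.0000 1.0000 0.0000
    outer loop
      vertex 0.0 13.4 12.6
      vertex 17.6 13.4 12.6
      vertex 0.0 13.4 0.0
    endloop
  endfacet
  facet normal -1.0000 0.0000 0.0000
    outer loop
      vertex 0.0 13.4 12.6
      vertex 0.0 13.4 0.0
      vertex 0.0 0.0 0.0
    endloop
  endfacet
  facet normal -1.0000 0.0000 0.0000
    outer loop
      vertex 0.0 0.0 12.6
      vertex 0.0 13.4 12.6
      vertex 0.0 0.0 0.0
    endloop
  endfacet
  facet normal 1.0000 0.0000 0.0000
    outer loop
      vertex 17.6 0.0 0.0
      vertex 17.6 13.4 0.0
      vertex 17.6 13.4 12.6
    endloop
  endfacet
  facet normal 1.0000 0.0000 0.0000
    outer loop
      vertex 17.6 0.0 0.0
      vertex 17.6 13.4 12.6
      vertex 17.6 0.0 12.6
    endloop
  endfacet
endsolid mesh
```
; perimeter-only toolpath
G21 ; units = mm
G90 ; absolute positioning
G28 ; home
; layer 1
G0 Z1.6
G0 X0.0 Y0.0
G1 X17.6 Y0.0
G1 X17.6 Y13.4
G1 X0.0 Y13.4
G1 X0.0 Y0.0
; layer 2
G0 Z3.1
G0 X0.0 Y0.0
G1 X17.6 Y0.0
G1 X17.6 Y13.4
G1 X0.0 Y13.4
G1 X0.0 Y0.0
; layer 3
G0 Z4.7
G0 X0.0 Y0.0
G1 X17.6 Y0.0
G1 X17.6 Y13.4
G1 X0.0 Y13.4
G1 X0.0 Y0.0
; layer 4
G0 Z6.3
G0 X0.0 Y0.0
G1 X17.6 Y0.0
G1 X17.6 Y13.4
G1 X0.0 Y13.4
G1 X0.0 Y0.0
; layer 5
G0 Z7.9
G0 X0.0 Y0.0
G1 X17.6 Y0.0
G1 X17.6 Y13.4
G1 X0.0 Y13.4
G1 X0.0 Y0.0
; layer 6
G0 Z9.4
G0 X0.0 Y0.0
G1 X17.6 Y0.0
G1 X17.6 Y13.4
G1 X0.0 Y13.4
G1 X0.0 Y0.0
; layer 7
G0 Z11.0
G0 X0.0 Y0.0
G1 X17.6 Y0.0
G1 X17.6 Y13.4
G1 X0.0 Y13.4
G1 X0.0 Y0.0
; layer 8
G0 Z12.6
G0 X0.0 Y0.0
G1 X17.6 Y0.0
G1 X17.6 Y13.4
G1 X0.0 Y13.4
G1 X0.0 Y0.0
M2 ; end

The solid is a rectangular box, roughly 17.6 × 13.4 mm footprint and 12.6 mm tall. Slicing at Δz = 1.6 mm — 8 equal slices spanning the solid's height, so layer i sits at z = i·h/8 — gives 8 non-empty perimeters. Each is a 4-segment closed polygon; G0 lifts to the layer z and rapids to the start vertex, then G1 traces the edges.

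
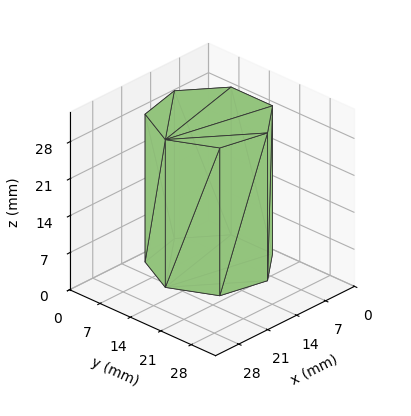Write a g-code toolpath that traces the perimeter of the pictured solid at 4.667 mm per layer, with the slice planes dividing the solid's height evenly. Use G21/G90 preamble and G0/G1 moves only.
Reading the render: the shape is a regular 7-sided prism (a cylinder approximated with 7 flat sides), circumscribed radius ≈ 11 mm, height ≈ 28 mm (dimensions read to the nearest mm from the axis ticks). For the g-code, the solid's height is divided into equal slices at the stated Δz and each level perimeter traced with G1 moves after a G0 lift.

; perimeter-only toolpath
G21 ; units = mm
G90 ; absolute positioning
G28 ; home
; layer 1
G0 Z4.667
G0 X22.000 Y11.000
G1 X17.858 Y19.600
G1 X8.552 Y21.724
G1 X1.089 Y15.773
G1 X1.089 Y6.227
G1 X8.552 Y0.276
G1 X17.858 Y2.400
G1 X22.000 Y11.000
; layer 2
G0 Z9.333
G0 X22.000 Y11.000
G1 X17.858 Y19.600
G1 X8.552 Y21.724
G1 X1.089 Y15.773
G1 X1.089 Y6.227
G1 X8.552 Y0.276
G1 X17.858 Y2.400
G1 X22.000 Y11.000
; layer 3
G0 Z14.000
G0 X22.000 Y11.000
G1 X17.858 Y19.600
G1 X8.552 Y21.724
G1 X1.089 Y15.773
G1 X1.089 Y6.227
G1 X8.552 Y0.276
G1 X17.858 Y2.400
G1 X22.000 Y11.000
; layer 4
G0 Z18.667
G0 X22.000 Y11.000
G1 X17.858 Y19.600
G1 X8.552 Y21.724
G1 X1.089 Y15.773
G1 X1.089 Y6.227
G1 X8.552 Y0.276
G1 X17.858 Y2.400
G1 X22.000 Y11.000
; layer 5
G0 Z23.333
G0 X22.000 Y11.000
G1 X17.858 Y19.600
G1 X8.552 Y21.724
G1 X1.089 Y15.773
G1 X1.089 Y6.227
G1 X8.552 Y0.276
G1 X17.858 Y2.400
G1 X22.000 Y11.000
; layer 6
G0 Z28.000
G0 X22.000 Y11.000
G1 X17.858 Y19.600
G1 X8.552 Y21.724
G1 X1.089 Y15.773
G1 X1.089 Y6.227
G1 X8.552 Y0.276
G1 X17.858 Y2.400
G1 X22.000 Y11.000
M2 ; end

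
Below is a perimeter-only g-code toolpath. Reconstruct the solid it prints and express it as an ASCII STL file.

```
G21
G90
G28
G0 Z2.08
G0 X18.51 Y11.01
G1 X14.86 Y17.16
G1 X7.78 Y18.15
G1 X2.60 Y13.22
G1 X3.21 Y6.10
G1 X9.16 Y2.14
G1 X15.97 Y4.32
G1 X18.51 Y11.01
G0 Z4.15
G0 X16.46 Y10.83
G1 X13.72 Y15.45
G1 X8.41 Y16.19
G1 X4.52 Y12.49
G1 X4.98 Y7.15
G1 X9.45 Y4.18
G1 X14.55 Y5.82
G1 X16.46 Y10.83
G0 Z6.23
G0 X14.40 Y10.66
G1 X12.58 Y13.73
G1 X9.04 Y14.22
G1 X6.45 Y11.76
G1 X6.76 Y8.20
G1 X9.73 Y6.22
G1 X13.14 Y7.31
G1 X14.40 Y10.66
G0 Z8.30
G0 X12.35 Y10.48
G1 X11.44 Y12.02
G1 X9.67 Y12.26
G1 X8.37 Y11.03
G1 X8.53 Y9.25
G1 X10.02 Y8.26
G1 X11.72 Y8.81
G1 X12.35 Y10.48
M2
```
solid part
  facet normal 0.0000 0.0000 -1.0000
    outer loop
      vertex 7.15 20.11 0.00
      vertex 16.00 18.88 0.00
      vertex 20.56 11.19 0.00
    endloop
  endfacet
  facet normal 0.0000 0.0000 -1.0000
    outer loop
      vertex 0.67 13.95 0.00
      vertex 7.15 20.11 0.00
      vertex 20.56 11.19 0.00
    endloop
  endfacet
  facet normal 0.0000 0.0000 -1.0000
    outer loop
      vertex 1.44 5.05 0.00
      vertex 0.67 13.95 0.00
      vertex 20.56 11.19 0.00
    endloop
  endfacet
  facet normal 0.0000 0.0000 -1.0000
    outer loop
      vertex 8.88 0.10 0.00
      vertex 1.44 5.05 0.00
      vertex 20.56 11.19 0.00
    endloop
  endfacet
  facet normal 0.0000 0.0000 -1.0000
    outer loop
      vertex 17.39 2.83 0.00
      vertex 8.88 0.10 0.00
      vertex 20.56 11.19 0.00
    endloop
  endfacet
  facet normal 0.6413 0.3803 0.6665
    outer loop
      vertex 20.56 11.19 0.00
      vertex 16.00 18.88 0.00
      vertex 10.30 10.30 10.38
    endloop
  endfacet
  facet normal 0.1026 0.7383 0.6666
    outer loop
      vertex 16.00 18.88 0.00
      vertex 7.15 20.11 0.00
      vertex 10.30 10.30 10.38
    endloop
  endfacet
  facet normal -0.5136 0.5403 0.6665
    outer loop
      vertex 7.15 20.11 0.00
      vertex 0.67 13.95 0.00
      vertex 10.30 10.30 10.38
    endloop
  endfacet
  facet normal -0.7427 -0.0643 0.6665
    outer loop
      vertex 0.67 13.95 0.00
      vertex 1.44 5.05 0.00
      vertex 10.30 10.30 10.38
    endloop
  endfacet
  facet normal -0.4130 -0.6207 0.6665
    outer loop
      vertex 1.44 5.05 0.00
      vertex 8.88 0.10 0.00
      vertex 10.30 10.30 10.38
    endloop
  endfacet
  facet normal 0.2277 -0.7099 0.6664
    outer loop
      vertex 8.88 0.10 0.00
      vertex 17.39 2.83 0.00
      vertex 10.30 10.30 10.38
    endloop
  endfacet
  facet normal 0.6971 -0.2643 0.6664
    outer loop
      vertex 17.39 2.83 0.00
      vertex 20.56 11.19 0.00
      vertex 10.30 10.30 10.38
    endloop
  endfacet
endsolid part

The G0 Z moves step by Δz≈2.08 mm. The G1 loops shrink linearly with z, so the solid tapers from its base footprint up to z≈10.4. Closing with a flat bottom cap and the tapered top and triangulating gives 12 facets — a regular 7-sided pyramid, base circumscribed radius ≈ 10.3 mm, apex at z ≈ 10.4 mm.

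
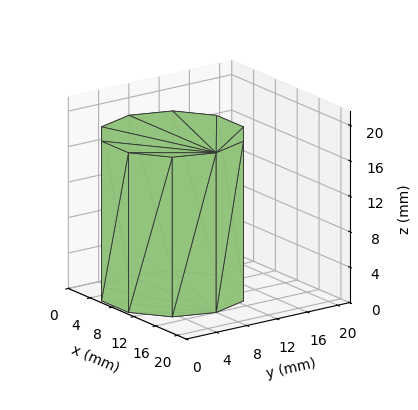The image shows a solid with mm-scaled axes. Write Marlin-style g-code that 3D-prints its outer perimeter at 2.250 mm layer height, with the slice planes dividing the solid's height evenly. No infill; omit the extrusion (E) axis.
Reading the render: the shape is a regular 10-sided prism (a cylinder approximated with 10 flat sides), circumscribed radius ≈ 8 mm, height ≈ 18 mm (dimensions read to the nearest mm from the axis ticks). For the g-code, the solid's height is divided into equal slices at the stated Δz and each level perimeter traced with G1 moves after a G0 lift.

; perimeter-only toolpath
G21 ; units = mm
G90 ; absolute positioning
G28 ; home
; layer 1
G0 Z2.250
G0 X16.000 Y8.000
G1 X14.472 Y12.702
G1 X10.472 Y15.608
G1 X5.528 Y15.608
G1 X1.528 Y12.702
G1 X0.000 Y8.000
G1 X1.528 Y3.298
G1 X5.528 Y0.392
G1 X10.472 Y0.392
G1 X14.472 Y3.298
G1 X16.000 Y8.000
; layer 2
G0 Z4.500
G0 X16.000 Y8.000
G1 X14.472 Y12.702
G1 X10.472 Y15.608
G1 X5.528 Y15.608
G1 X1.528 Y12.702
G1 X0.000 Y8.000
G1 X1.528 Y3.298
G1 X5.528 Y0.392
G1 X10.472 Y0.392
G1 X14.472 Y3.298
G1 X16.000 Y8.000
; layer 3
G0 Z6.750
G0 X16.000 Y8.000
G1 X14.472 Y12.702
G1 X10.472 Y15.608
G1 X5.528 Y15.608
G1 X1.528 Y12.702
G1 X0.000 Y8.000
G1 X1.528 Y3.298
G1 X5.528 Y0.392
G1 X10.472 Y0.392
G1 X14.472 Y3.298
G1 X16.000 Y8.000
; layer 4
G0 Z9.000
G0 X16.000 Y8.000
G1 X14.472 Y12.702
G1 X10.472 Y15.608
G1 X5.528 Y15.608
G1 X1.528 Y12.702
G1 X0.000 Y8.000
G1 X1.528 Y3.298
G1 X5.528 Y0.392
G1 X10.472 Y0.392
G1 X14.472 Y3.298
G1 X16.000 Y8.000
; layer 5
G0 Z11.250
G0 X16.000 Y8.000
G1 X14.472 Y12.702
G1 X10.472 Y15.608
G1 X5.528 Y15.608
G1 X1.528 Y12.702
G1 X0.000 Y8.000
G1 X1.528 Y3.298
G1 X5.528 Y0.392
G1 X10.472 Y0.392
G1 X14.472 Y3.298
G1 X16.000 Y8.000
; layer 6
G0 Z13.500
G0 X16.000 Y8.000
G1 X14.472 Y12.702
G1 X10.472 Y15.608
G1 X5.528 Y15.608
G1 X1.528 Y12.702
G1 X0.000 Y8.000
G1 X1.528 Y3.298
G1 X5.528 Y0.392
G1 X10.472 Y0.392
G1 X14.472 Y3.298
G1 X16.000 Y8.000
; layer 7
G0 Z15.750
G0 X16.000 Y8.000
G1 X14.472 Y12.702
G1 X10.472 Y15.608
G1 X5.528 Y15.608
G1 X1.528 Y12.702
G1 X0.000 Y8.000
G1 X1.528 Y3.298
G1 X5.528 Y0.392
G1 X10.472 Y0.392
G1 X14.472 Y3.298
G1 X16.000 Y8.000
; layer 8
G0 Z18.000
G0 X16.000 Y8.000
G1 X14.472 Y12.702
G1 X10.472 Y15.608
G1 X5.528 Y15.608
G1 X1.528 Y12.702
G1 X0.000 Y8.000
G1 X1.528 Y3.298
G1 X5.528 Y0.392
G1 X10.472 Y0.392
G1 X14.472 Y3.298
G1 X16.000 Y8.000
M2 ; end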